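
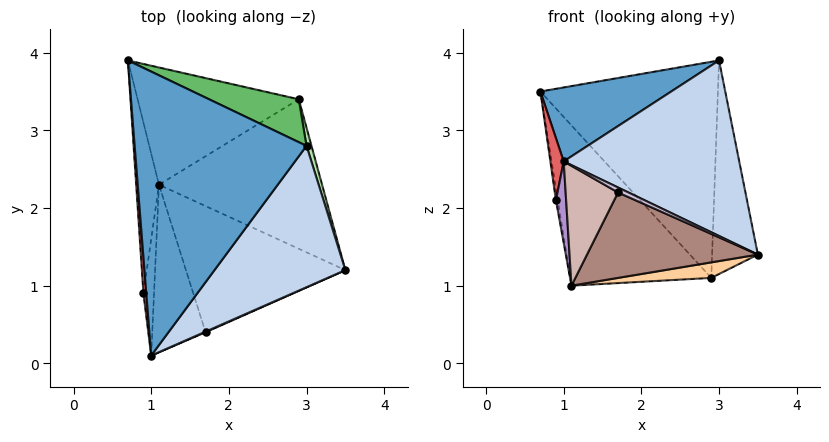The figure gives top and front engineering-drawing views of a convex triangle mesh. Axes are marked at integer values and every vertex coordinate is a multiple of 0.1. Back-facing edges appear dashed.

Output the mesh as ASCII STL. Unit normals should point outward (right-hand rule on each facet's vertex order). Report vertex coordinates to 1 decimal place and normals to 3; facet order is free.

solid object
 facet normal -0.277 -0.242 0.930
  outer loop
   vertex 3.0 2.8 3.9
   vertex 0.7 3.9 3.5
   vertex 1.0 0.1 2.6
  endloop
 endfacet
 facet normal 0.541 -0.655 0.527
  outer loop
   vertex 3.0 2.8 3.9
   vertex 1.0 0.1 2.6
   vertex 3.5 1.2 1.4
  endloop
 endfacet
 facet normal -0.418 0.733 -0.536
  outer loop
   vertex 2.9 3.4 1.1
   vertex 1.1 2.3 1.0
   vertex 0.7 3.9 3.5
  endloop
 endfacet
 facet normal 0.118 -0.103 -0.988
  outer loop
   vertex 2.9 3.4 1.1
   vertex 3.5 1.2 1.4
   vertex 1.1 2.3 1.0
  endloop
 endfacet
 facet normal 0.399 0.899 0.178
  outer loop
   vertex 2.9 3.4 1.1
   vertex 0.7 3.9 3.5
   vertex 3.0 2.8 3.9
  endloop
 endfacet
 facet normal 0.964 0.266 0.023
  outer loop
   vertex 2.9 3.4 1.1
   vertex 3.0 2.8 3.9
   vertex 3.5 1.2 1.4
  endloop
 endfacet
 facet normal -0.994 -0.091 0.053
  outer loop
   vertex 0.9 0.9 2.1
   vertex 1.0 0.1 2.6
   vertex 0.7 3.9 3.5
  endloop
 endfacet
 facet normal -0.986 0.011 -0.165
  outer loop
   vertex 0.9 0.9 2.1
   vertex 0.7 3.9 3.5
   vertex 1.1 2.3 1.0
  endloop
 endfacet
 facet normal -0.441 -0.515 -0.735
  outer loop
   vertex 0.9 0.9 2.1
   vertex 1.1 2.3 1.0
   vertex 1.0 0.1 2.6
  endloop
 endfacet
 facet normal 0.444 -0.889 0.111
  outer loop
   vertex 1.7 0.4 2.2
   vertex 3.5 1.2 1.4
   vertex 1.0 0.1 2.6
  endloop
 endfacet
 facet normal -0.118 -0.557 -0.822
  outer loop
   vertex 1.7 0.4 2.2
   vertex 1.1 2.3 1.0
   vertex 3.5 1.2 1.4
  endloop
 endfacet
 facet normal -0.211 -0.569 -0.795
  outer loop
   vertex 1.7 0.4 2.2
   vertex 1.0 0.1 2.6
   vertex 1.1 2.3 1.0
  endloop
 endfacet
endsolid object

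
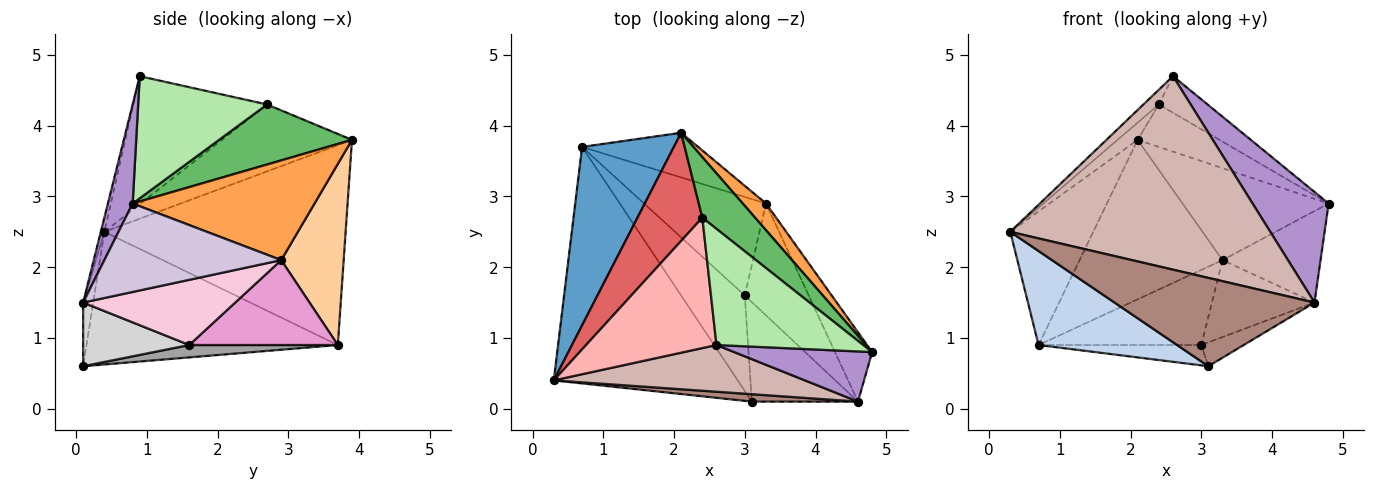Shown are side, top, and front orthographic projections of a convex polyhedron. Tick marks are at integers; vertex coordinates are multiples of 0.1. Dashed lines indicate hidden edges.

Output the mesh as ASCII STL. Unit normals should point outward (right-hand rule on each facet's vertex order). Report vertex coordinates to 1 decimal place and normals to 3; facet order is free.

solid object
 facet normal -0.867 0.298 0.398
  outer loop
   vertex 0.7 3.7 0.9
   vertex 0.3 0.4 2.5
   vertex 2.1 3.9 3.8
  endloop
 endfacet
 facet normal -0.557 -0.307 -0.772
  outer loop
   vertex 0.7 3.7 0.9
   vertex 3.1 0.1 0.6
   vertex 0.3 0.4 2.5
  endloop
 endfacet
 facet normal 0.767 0.616 0.179
  outer loop
   vertex 3.3 2.9 2.1
   vertex 2.1 3.9 3.8
   vertex 4.8 0.8 2.9
  endloop
 endfacet
 facet normal 0.388 0.888 -0.248
  outer loop
   vertex 3.3 2.9 2.1
   vertex 0.7 3.7 0.9
   vertex 2.1 3.9 3.8
  endloop
 endfacet
 facet normal 0.682 0.420 0.599
  outer loop
   vertex 2.4 2.7 4.3
   vertex 4.8 0.8 2.9
   vertex 2.1 3.9 3.8
  endloop
 endfacet
 facet normal 0.622 0.235 0.747
  outer loop
   vertex 2.4 2.7 4.3
   vertex 2.6 0.9 4.7
   vertex 4.8 0.8 2.9
  endloop
 endfacet
 facet normal -0.714 0.110 0.692
  outer loop
   vertex 2.4 2.7 4.3
   vertex 2.1 3.9 3.8
   vertex 0.3 0.4 2.5
  endloop
 endfacet
 facet normal -0.698 0.081 0.711
  outer loop
   vertex 2.4 2.7 4.3
   vertex 0.3 0.4 2.5
   vertex 2.6 0.9 4.7
  endloop
 endfacet
 facet normal 0.284 -0.873 0.396
  outer loop
   vertex 4.6 0.1 1.5
   vertex 4.8 0.8 2.9
   vertex 2.6 0.9 4.7
  endloop
 endfacet
 facet normal 0.821 0.455 -0.345
  outer loop
   vertex 4.6 0.1 1.5
   vertex 3.3 2.9 2.1
   vertex 4.8 0.8 2.9
  endloop
 endfacet
 facet normal -0.050 -0.995 0.083
  outer loop
   vertex 4.6 0.1 1.5
   vertex 0.3 0.4 2.5
   vertex 3.1 0.1 0.6
  endloop
 endfacet
 facet normal -0.013 -0.972 0.235
  outer loop
   vertex 4.6 0.1 1.5
   vertex 2.6 0.9 4.7
   vertex 0.3 0.4 2.5
  endloop
 endfacet
 facet normal 0.484 0.530 -0.696
  outer loop
   vertex 3.0 1.6 0.9
   vertex 0.7 3.7 0.9
   vertex 3.3 2.9 2.1
  endloop
 endfacet
 facet normal 0.643 0.434 -0.631
  outer loop
   vertex 3.0 1.6 0.9
   vertex 3.3 2.9 2.1
   vertex 4.6 0.1 1.5
  endloop
 endfacet
 facet normal 0.187 0.205 -0.961
  outer loop
   vertex 3.0 1.6 0.9
   vertex 3.1 0.1 0.6
   vertex 0.7 3.7 0.9
  endloop
 endfacet
 facet normal 0.504 0.202 -0.840
  outer loop
   vertex 3.0 1.6 0.9
   vertex 4.6 0.1 1.5
   vertex 3.1 0.1 0.6
  endloop
 endfacet
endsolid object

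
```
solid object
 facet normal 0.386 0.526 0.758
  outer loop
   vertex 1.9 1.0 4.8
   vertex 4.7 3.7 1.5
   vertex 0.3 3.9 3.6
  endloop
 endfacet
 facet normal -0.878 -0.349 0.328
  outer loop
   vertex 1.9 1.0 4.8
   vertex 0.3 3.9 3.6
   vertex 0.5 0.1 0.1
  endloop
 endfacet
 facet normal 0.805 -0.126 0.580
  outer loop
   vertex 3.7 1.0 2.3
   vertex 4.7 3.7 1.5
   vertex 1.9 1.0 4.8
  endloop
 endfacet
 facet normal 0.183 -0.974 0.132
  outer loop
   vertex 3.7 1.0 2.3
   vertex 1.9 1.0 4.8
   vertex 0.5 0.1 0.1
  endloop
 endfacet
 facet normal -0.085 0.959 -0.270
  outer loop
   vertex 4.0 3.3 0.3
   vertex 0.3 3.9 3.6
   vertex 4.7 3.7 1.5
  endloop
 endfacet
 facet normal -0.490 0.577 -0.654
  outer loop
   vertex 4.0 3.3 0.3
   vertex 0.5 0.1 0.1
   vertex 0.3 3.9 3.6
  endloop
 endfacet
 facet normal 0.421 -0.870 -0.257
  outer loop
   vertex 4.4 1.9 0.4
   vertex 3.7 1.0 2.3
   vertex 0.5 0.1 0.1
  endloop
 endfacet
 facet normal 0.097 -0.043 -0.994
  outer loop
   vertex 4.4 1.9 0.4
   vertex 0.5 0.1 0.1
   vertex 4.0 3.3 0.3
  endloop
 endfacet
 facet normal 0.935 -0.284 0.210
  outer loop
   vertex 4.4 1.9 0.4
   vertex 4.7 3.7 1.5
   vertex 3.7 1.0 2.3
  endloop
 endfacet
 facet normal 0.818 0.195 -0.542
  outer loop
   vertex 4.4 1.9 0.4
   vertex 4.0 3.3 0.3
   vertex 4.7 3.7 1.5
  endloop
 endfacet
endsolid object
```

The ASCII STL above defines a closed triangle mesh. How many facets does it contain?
10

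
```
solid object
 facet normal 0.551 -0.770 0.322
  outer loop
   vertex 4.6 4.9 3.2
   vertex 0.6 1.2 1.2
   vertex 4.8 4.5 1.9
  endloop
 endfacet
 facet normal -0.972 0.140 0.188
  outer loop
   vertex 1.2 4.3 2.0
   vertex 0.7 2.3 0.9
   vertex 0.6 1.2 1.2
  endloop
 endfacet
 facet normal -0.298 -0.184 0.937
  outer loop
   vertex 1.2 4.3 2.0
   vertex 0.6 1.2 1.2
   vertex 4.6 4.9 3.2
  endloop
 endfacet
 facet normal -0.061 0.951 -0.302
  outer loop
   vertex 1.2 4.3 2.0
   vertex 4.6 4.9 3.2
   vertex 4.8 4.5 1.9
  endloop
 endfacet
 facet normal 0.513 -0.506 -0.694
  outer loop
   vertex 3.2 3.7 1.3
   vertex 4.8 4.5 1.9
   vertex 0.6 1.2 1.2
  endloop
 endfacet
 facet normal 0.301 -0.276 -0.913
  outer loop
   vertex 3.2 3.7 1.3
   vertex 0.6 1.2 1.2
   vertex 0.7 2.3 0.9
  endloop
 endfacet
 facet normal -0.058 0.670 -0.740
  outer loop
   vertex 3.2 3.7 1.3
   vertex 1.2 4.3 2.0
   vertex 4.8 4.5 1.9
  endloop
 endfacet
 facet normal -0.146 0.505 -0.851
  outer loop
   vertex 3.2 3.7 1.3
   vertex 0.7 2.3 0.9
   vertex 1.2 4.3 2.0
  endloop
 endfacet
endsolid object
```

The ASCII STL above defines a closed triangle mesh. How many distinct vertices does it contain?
6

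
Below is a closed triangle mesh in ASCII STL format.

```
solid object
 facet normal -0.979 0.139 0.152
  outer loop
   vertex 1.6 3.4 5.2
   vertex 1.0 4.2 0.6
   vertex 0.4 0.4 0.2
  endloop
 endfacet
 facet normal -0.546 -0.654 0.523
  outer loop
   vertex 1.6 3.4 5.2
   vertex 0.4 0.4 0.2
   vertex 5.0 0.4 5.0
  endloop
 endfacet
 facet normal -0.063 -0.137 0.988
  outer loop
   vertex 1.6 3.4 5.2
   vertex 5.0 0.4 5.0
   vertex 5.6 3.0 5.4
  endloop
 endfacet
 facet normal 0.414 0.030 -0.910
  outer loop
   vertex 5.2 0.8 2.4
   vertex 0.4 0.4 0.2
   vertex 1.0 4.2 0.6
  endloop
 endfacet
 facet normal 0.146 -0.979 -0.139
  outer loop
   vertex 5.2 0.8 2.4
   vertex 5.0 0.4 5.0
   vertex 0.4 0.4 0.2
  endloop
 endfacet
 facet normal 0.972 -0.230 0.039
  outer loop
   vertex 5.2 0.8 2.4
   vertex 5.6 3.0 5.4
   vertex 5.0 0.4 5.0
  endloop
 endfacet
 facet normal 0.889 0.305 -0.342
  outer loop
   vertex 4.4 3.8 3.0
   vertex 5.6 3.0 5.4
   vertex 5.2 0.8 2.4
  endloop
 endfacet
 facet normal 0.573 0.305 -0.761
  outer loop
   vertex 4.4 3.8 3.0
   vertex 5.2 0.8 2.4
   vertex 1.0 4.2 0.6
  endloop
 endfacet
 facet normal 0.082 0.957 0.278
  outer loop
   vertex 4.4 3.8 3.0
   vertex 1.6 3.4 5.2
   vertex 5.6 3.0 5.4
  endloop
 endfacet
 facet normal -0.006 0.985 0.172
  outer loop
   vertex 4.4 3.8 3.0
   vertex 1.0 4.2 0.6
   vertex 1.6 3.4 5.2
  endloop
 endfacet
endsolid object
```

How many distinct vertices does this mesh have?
7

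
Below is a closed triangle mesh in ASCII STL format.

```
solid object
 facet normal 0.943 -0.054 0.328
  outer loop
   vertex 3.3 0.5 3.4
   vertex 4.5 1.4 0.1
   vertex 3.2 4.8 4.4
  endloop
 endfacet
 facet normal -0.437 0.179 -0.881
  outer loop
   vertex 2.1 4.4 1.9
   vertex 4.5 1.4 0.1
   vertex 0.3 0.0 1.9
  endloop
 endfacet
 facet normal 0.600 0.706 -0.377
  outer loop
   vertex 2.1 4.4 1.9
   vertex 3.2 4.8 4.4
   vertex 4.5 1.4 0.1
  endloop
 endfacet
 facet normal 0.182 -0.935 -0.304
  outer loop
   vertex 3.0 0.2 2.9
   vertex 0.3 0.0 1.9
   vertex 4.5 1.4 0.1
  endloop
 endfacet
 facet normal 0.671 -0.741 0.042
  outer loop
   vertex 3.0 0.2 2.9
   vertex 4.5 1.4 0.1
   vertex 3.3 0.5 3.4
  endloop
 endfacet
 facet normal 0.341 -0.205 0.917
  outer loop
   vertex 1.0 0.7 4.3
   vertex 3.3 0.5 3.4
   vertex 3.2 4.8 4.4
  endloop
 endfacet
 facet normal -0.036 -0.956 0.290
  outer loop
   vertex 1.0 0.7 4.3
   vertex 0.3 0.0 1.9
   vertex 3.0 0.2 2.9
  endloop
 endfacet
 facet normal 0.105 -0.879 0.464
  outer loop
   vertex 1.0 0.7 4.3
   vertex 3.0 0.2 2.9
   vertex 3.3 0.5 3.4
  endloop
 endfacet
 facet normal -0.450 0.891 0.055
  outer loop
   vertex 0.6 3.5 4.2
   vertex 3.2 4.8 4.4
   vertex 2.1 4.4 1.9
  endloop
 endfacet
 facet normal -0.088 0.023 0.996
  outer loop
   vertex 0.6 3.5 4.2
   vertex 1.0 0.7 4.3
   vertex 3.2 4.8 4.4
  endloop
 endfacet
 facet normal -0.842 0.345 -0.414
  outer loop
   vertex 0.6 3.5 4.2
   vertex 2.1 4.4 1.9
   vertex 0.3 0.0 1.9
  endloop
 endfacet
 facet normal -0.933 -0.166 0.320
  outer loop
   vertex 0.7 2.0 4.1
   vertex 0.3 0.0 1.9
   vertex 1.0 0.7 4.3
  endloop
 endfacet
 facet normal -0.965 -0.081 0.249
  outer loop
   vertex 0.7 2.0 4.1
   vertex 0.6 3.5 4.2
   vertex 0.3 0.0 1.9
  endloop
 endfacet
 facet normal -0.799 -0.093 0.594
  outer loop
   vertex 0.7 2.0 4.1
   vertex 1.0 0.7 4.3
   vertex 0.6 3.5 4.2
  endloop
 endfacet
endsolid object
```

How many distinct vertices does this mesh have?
9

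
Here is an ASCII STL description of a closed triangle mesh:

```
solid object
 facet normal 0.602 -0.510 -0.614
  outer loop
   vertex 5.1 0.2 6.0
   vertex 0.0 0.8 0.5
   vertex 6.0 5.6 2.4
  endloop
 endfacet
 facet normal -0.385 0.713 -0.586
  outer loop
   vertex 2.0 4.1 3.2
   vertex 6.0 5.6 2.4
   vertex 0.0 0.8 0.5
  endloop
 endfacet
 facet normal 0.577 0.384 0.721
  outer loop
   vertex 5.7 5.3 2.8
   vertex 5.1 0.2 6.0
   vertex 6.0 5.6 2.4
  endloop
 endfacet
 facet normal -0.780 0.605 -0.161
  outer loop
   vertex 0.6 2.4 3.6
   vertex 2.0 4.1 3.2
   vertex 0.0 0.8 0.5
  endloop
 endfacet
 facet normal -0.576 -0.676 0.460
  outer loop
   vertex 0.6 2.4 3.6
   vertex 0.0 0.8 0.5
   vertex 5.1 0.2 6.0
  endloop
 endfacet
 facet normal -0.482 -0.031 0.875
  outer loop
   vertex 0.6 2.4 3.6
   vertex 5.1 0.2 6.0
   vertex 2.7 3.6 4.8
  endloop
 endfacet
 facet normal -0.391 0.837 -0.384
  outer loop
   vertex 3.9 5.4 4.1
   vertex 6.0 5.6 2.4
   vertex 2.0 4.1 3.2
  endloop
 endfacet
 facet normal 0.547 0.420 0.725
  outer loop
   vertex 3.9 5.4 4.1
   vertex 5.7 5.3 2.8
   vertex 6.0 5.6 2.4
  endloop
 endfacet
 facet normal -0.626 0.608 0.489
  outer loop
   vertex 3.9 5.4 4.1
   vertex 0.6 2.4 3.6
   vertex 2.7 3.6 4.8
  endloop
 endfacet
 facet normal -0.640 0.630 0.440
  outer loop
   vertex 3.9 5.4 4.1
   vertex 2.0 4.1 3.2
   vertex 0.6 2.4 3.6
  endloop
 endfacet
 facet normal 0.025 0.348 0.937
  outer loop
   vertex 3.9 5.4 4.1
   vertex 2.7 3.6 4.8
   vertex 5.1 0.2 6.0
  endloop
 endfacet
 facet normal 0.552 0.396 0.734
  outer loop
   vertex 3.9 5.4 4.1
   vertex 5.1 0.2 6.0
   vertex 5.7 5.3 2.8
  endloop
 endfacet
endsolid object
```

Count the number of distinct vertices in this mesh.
8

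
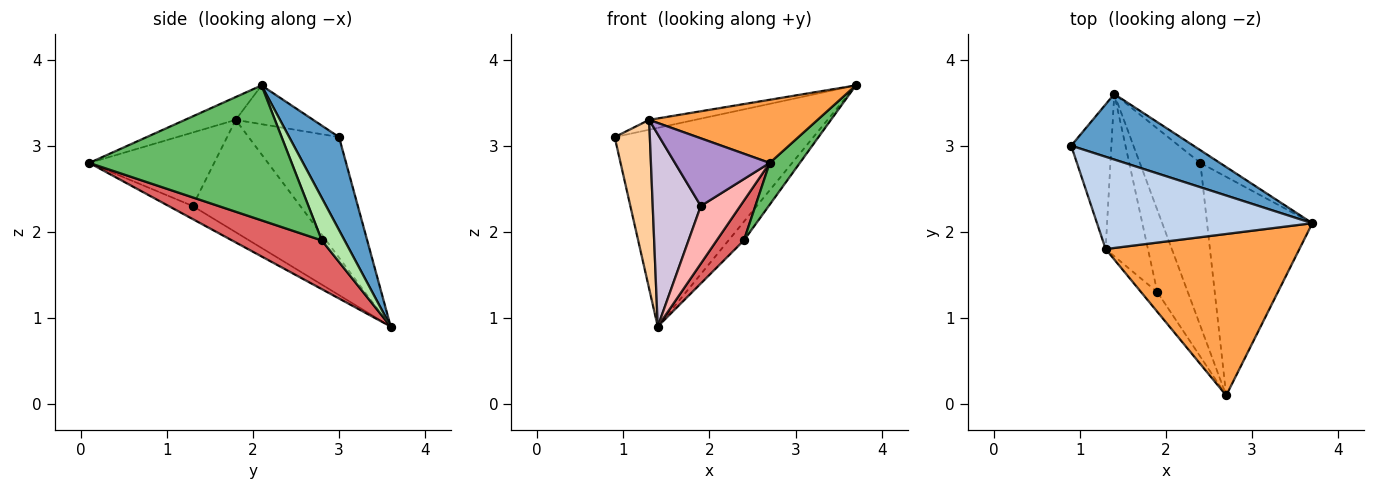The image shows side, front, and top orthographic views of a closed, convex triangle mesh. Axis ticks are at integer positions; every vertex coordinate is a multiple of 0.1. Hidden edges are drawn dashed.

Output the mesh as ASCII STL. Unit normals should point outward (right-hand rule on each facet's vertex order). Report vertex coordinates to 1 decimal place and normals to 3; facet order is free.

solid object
 facet normal 0.232 0.924 0.305
  outer loop
   vertex 1.4 3.6 0.9
   vertex 0.9 3.0 3.1
   vertex 3.7 2.1 3.7
  endloop
 endfacet
 facet normal -0.176 0.104 0.979
  outer loop
   vertex 1.3 1.8 3.3
   vertex 3.7 2.1 3.7
   vertex 0.9 3.0 3.1
  endloop
 endfacet
 facet normal -0.109 -0.362 0.926
  outer loop
   vertex 1.3 1.8 3.3
   vertex 2.7 0.1 2.8
   vertex 3.7 2.1 3.7
  endloop
 endfacet
 facet normal -0.890 -0.346 -0.297
  outer loop
   vertex 1.3 1.8 3.3
   vertex 0.9 3.0 3.1
   vertex 1.4 3.6 0.9
  endloop
 endfacet
 facet normal 0.783 -0.117 -0.611
  outer loop
   vertex 2.4 2.8 1.9
   vertex 3.7 2.1 3.7
   vertex 2.7 0.1 2.8
  endloop
 endfacet
 facet normal 0.774 0.523 -0.356
  outer loop
   vertex 2.4 2.8 1.9
   vertex 1.4 3.6 0.9
   vertex 3.7 2.1 3.7
  endloop
 endfacet
 facet normal 0.616 -0.187 -0.765
  outer loop
   vertex 2.4 2.8 1.9
   vertex 2.7 0.1 2.8
   vertex 1.4 3.6 0.9
  endloop
 endfacet
 facet normal -0.330 -0.542 -0.773
  outer loop
   vertex 1.9 1.3 2.3
   vertex 1.4 3.6 0.9
   vertex 2.7 0.1 2.8
  endloop
 endfacet
 facet normal -0.785 -0.595 -0.173
  outer loop
   vertex 1.9 1.3 2.3
   vertex 2.7 0.1 2.8
   vertex 1.3 1.8 3.3
  endloop
 endfacet
 facet normal -0.863 -0.386 -0.325
  outer loop
   vertex 1.9 1.3 2.3
   vertex 1.3 1.8 3.3
   vertex 1.4 3.6 0.9
  endloop
 endfacet
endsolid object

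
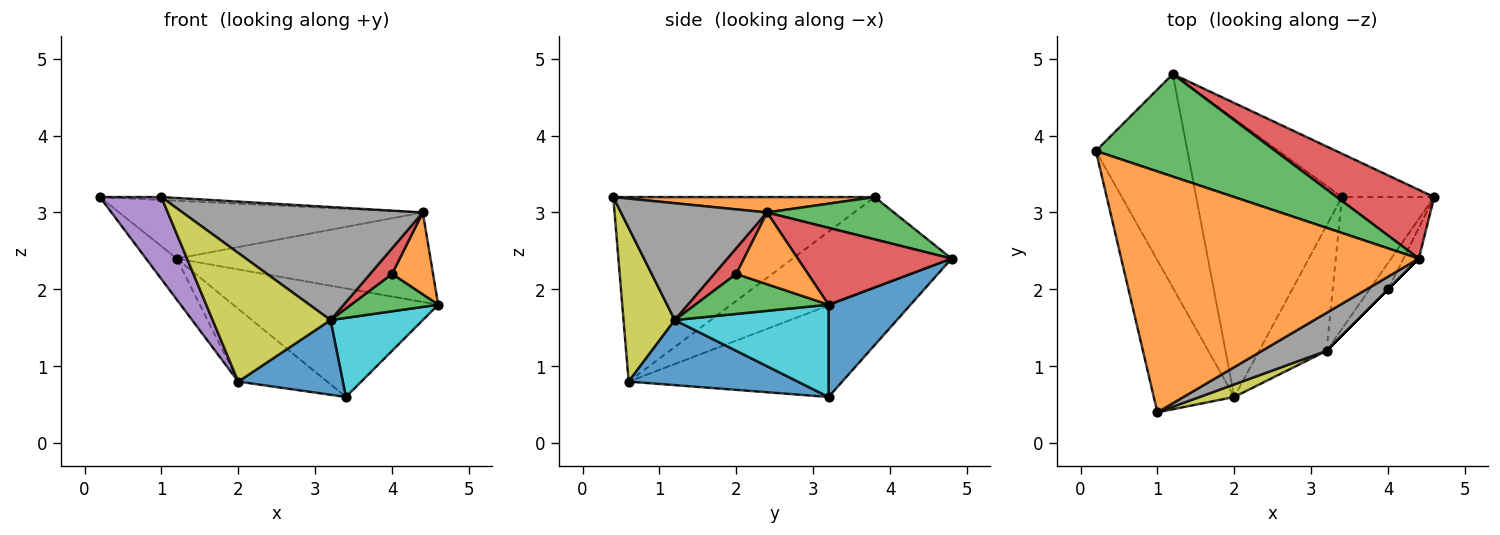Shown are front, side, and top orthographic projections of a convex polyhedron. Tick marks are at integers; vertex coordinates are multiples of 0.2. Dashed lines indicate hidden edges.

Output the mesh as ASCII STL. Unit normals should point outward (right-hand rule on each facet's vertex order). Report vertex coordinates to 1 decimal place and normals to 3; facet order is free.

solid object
 facet normal 0.348 0.870 -0.348
  outer loop
   vertex 1.2 4.8 2.4
   vertex 4.6 3.2 1.8
   vertex 3.4 3.2 0.6
  endloop
 endfacet
 facet normal 0.052 0.012 0.999
  outer loop
   vertex 4.4 2.4 3.0
   vertex 0.2 3.8 3.2
   vertex 1.0 0.4 3.2
  endloop
 endfacet
 facet normal 0.201 0.481 0.853
  outer loop
   vertex 4.4 2.4 3.0
   vertex 1.2 4.8 2.4
   vertex 0.2 3.8 3.2
  endloop
 endfacet
 facet normal 0.433 0.715 0.549
  outer loop
   vertex 4.4 2.4 3.0
   vertex 4.6 3.2 1.8
   vertex 1.2 4.8 2.4
  endloop
 endfacet
 facet normal -0.896 -0.211 -0.391
  outer loop
   vertex 2.0 0.6 0.8
   vertex 1.0 0.4 3.2
   vertex 0.2 3.8 3.2
  endloop
 endfacet
 facet normal -0.698 0.135 -0.703
  outer loop
   vertex 2.0 0.6 0.8
   vertex 0.2 3.8 3.2
   vertex 1.2 4.8 2.4
  endloop
 endfacet
 facet normal -0.519 0.216 -0.827
  outer loop
   vertex 2.0 0.6 0.8
   vertex 1.2 4.8 2.4
   vertex 3.4 3.2 0.6
  endloop
 endfacet
 facet normal 0.499 -0.821 0.276
  outer loop
   vertex 3.2 1.2 1.6
   vertex 4.4 2.4 3.0
   vertex 1.0 0.4 3.2
  endloop
 endfacet
 facet normal 0.397 -0.913 0.089
  outer loop
   vertex 3.2 1.2 1.6
   vertex 1.0 0.4 3.2
   vertex 2.0 0.6 0.8
  endloop
 endfacet
 facet normal 0.651 -0.391 -0.651
  outer loop
   vertex 3.2 1.2 1.6
   vertex 3.4 3.2 0.6
   vertex 4.6 3.2 1.8
  endloop
 endfacet
 facet normal 0.638 -0.394 -0.661
  outer loop
   vertex 3.2 1.2 1.6
   vertex 2.0 0.6 0.8
   vertex 3.4 3.2 0.6
  endloop
 endfacet
 facet normal 0.854 -0.488 -0.183
  outer loop
   vertex 4.0 2.0 2.2
   vertex 4.6 3.2 1.8
   vertex 4.4 2.4 3.0
  endloop
 endfacet
 facet normal 0.781 -0.510 -0.360
  outer loop
   vertex 4.0 2.0 2.2
   vertex 3.2 1.2 1.6
   vertex 4.6 3.2 1.8
  endloop
 endfacet
 facet normal 0.707 -0.707 0.000
  outer loop
   vertex 4.0 2.0 2.2
   vertex 4.4 2.4 3.0
   vertex 3.2 1.2 1.6
  endloop
 endfacet
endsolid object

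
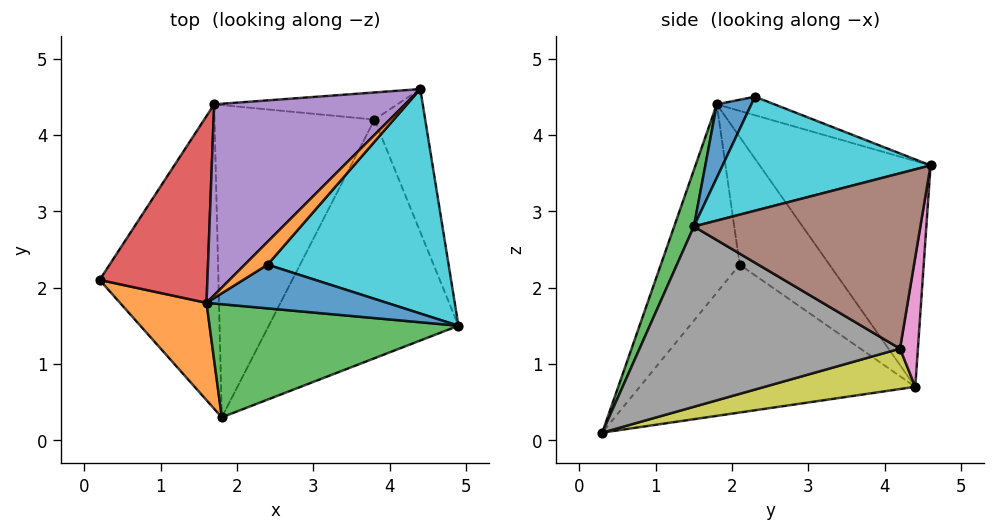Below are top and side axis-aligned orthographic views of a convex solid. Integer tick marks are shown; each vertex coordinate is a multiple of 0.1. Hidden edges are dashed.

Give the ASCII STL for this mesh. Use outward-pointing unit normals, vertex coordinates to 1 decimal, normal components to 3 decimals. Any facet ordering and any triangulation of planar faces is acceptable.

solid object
 facet normal -0.777 0.072 -0.625
  outer loop
   vertex 1.7 4.4 0.7
   vertex 1.8 0.3 0.1
   vertex 0.2 2.1 2.3
  endloop
 endfacet
 facet normal -0.549 -0.797 0.252
  outer loop
   vertex 1.6 1.8 4.4
   vertex 0.2 2.1 2.3
   vertex 1.8 0.3 0.1
  endloop
 endfacet
 facet normal 0.075 -0.940 0.332
  outer loop
   vertex 1.6 1.8 4.4
   vertex 1.8 0.3 0.1
   vertex 4.9 1.5 2.8
  endloop
 endfacet
 facet normal -0.555 0.688 0.468
  outer loop
   vertex 1.6 1.8 4.4
   vertex 1.7 4.4 0.7
   vertex 0.2 2.1 2.3
  endloop
 endfacet
 facet normal -0.554 0.688 0.469
  outer loop
   vertex 1.6 1.8 4.4
   vertex 4.4 4.6 3.6
   vertex 1.7 4.4 0.7
  endloop
 endfacet
 facet normal 0.937 0.221 -0.271
  outer loop
   vertex 3.8 4.2 1.2
   vertex 4.4 4.6 3.6
   vertex 4.9 1.5 2.8
  endloop
 endfacet
 facet normal 0.139 0.971 -0.197
  outer loop
   vertex 3.8 4.2 1.2
   vertex 1.7 4.4 0.7
   vertex 4.4 4.6 3.6
  endloop
 endfacet
 facet normal 0.681 -0.147 -0.717
  outer loop
   vertex 3.8 4.2 1.2
   vertex 4.9 1.5 2.8
   vertex 1.8 0.3 0.1
  endloop
 endfacet
 facet normal 0.242 0.146 -0.959
  outer loop
   vertex 3.8 4.2 1.2
   vertex 1.8 0.3 0.1
   vertex 1.7 4.4 0.7
  endloop
 endfacet
 facet normal 0.528 -0.131 0.839
  outer loop
   vertex 2.4 2.3 4.5
   vertex 4.9 1.5 2.8
   vertex 4.4 4.6 3.6
  endloop
 endfacet
 facet normal 0.296 -0.619 0.727
  outer loop
   vertex 2.4 2.3 4.5
   vertex 1.6 1.8 4.4
   vertex 4.9 1.5 2.8
  endloop
 endfacet
 facet normal -0.479 0.648 0.592
  outer loop
   vertex 2.4 2.3 4.5
   vertex 4.4 4.6 3.6
   vertex 1.6 1.8 4.4
  endloop
 endfacet
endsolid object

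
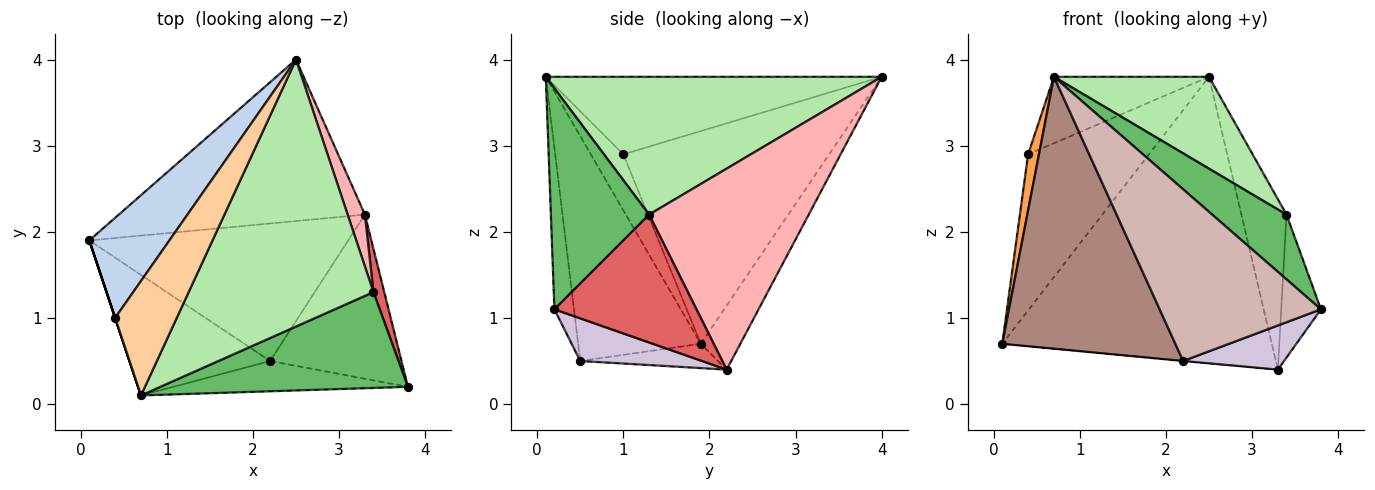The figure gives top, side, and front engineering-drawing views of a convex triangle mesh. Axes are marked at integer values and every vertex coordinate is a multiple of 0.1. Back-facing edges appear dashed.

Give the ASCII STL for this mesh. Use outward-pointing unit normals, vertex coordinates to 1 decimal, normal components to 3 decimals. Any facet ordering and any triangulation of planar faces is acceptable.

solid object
 facet normal -0.127 0.864 -0.487
  outer loop
   vertex 3.3 2.2 0.4
   vertex 0.1 1.9 0.7
   vertex 2.5 4.0 3.8
  endloop
 endfacet
 facet normal -0.820 0.482 0.309
  outer loop
   vertex 0.4 1.0 2.9
   vertex 2.5 4.0 3.8
   vertex 0.1 1.9 0.7
  endloop
 endfacet
 facet normal -0.949 -0.316 0.000
  outer loop
   vertex 0.4 1.0 2.9
   vertex 0.1 1.9 0.7
   vertex 0.7 0.1 3.8
  endloop
 endfacet
 facet normal -0.736 0.340 0.585
  outer loop
   vertex 0.4 1.0 2.9
   vertex 0.7 0.1 3.8
   vertex 2.5 4.0 3.8
  endloop
 endfacet
 facet normal 0.595 -0.450 0.666
  outer loop
   vertex 3.4 1.3 2.2
   vertex 0.7 0.1 3.8
   vertex 3.8 0.2 1.1
  endloop
 endfacet
 facet normal 0.576 -0.266 0.773
  outer loop
   vertex 3.4 1.3 2.2
   vertex 2.5 4.0 3.8
   vertex 0.7 0.1 3.8
  endloop
 endfacet
 facet normal 0.960 0.268 0.081
  outer loop
   vertex 3.4 1.3 2.2
   vertex 3.8 0.2 1.1
   vertex 3.3 2.2 0.4
  endloop
 endfacet
 facet normal 0.959 0.271 0.082
  outer loop
   vertex 3.4 1.3 2.2
   vertex 3.3 2.2 0.4
   vertex 2.5 4.0 3.8
  endloop
 endfacet
 facet normal -0.094 0.002 -0.996
  outer loop
   vertex 2.2 0.5 0.5
   vertex 0.1 1.9 0.7
   vertex 3.3 2.2 0.4
  endloop
 endfacet
 facet normal 0.299 -0.248 -0.921
  outer loop
   vertex 2.2 0.5 0.5
   vertex 3.3 2.2 0.4
   vertex 3.8 0.2 1.1
  endloop
 endfacet
 facet normal -0.544 -0.767 -0.340
  outer loop
   vertex 2.2 0.5 0.5
   vertex 0.7 0.1 3.8
   vertex 0.1 1.9 0.7
  endloop
 endfacet
 facet normal -0.119 -0.978 -0.172
  outer loop
   vertex 2.2 0.5 0.5
   vertex 3.8 0.2 1.1
   vertex 0.7 0.1 3.8
  endloop
 endfacet
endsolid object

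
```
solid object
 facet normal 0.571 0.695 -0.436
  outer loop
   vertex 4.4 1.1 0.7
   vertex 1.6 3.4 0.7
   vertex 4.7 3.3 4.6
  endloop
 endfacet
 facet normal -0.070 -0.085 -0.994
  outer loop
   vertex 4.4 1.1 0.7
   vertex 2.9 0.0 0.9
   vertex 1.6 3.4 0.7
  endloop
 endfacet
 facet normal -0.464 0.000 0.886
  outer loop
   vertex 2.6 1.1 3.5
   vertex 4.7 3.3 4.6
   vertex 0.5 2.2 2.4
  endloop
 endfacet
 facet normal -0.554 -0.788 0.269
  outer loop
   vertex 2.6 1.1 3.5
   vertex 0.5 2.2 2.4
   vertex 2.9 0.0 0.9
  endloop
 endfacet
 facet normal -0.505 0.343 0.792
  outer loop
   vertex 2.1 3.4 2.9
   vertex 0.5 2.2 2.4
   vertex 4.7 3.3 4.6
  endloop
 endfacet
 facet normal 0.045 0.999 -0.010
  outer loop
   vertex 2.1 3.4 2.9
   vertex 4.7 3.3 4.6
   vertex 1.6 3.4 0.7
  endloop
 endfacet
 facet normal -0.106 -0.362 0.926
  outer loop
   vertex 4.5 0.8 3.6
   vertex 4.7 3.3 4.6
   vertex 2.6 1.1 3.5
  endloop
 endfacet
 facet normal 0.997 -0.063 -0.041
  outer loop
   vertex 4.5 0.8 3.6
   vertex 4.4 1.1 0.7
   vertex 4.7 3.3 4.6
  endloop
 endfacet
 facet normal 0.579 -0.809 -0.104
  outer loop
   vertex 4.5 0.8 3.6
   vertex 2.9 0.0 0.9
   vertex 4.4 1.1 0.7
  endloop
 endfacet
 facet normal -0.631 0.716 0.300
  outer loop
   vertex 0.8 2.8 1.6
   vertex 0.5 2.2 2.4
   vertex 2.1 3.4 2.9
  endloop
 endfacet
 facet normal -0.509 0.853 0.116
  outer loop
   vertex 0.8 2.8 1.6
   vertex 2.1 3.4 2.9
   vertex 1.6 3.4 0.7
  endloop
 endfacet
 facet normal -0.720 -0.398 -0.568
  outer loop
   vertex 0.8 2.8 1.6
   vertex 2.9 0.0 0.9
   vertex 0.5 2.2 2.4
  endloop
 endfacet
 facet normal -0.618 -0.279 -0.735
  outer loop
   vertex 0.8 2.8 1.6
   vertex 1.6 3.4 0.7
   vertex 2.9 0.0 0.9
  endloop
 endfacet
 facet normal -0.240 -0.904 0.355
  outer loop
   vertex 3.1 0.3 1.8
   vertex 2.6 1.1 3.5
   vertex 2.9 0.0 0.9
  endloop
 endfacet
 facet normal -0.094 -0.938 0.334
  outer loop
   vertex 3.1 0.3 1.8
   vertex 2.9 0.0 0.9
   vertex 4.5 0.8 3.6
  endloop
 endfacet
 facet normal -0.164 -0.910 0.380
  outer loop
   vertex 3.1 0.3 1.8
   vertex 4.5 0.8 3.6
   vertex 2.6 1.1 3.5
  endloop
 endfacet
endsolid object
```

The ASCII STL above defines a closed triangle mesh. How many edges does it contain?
24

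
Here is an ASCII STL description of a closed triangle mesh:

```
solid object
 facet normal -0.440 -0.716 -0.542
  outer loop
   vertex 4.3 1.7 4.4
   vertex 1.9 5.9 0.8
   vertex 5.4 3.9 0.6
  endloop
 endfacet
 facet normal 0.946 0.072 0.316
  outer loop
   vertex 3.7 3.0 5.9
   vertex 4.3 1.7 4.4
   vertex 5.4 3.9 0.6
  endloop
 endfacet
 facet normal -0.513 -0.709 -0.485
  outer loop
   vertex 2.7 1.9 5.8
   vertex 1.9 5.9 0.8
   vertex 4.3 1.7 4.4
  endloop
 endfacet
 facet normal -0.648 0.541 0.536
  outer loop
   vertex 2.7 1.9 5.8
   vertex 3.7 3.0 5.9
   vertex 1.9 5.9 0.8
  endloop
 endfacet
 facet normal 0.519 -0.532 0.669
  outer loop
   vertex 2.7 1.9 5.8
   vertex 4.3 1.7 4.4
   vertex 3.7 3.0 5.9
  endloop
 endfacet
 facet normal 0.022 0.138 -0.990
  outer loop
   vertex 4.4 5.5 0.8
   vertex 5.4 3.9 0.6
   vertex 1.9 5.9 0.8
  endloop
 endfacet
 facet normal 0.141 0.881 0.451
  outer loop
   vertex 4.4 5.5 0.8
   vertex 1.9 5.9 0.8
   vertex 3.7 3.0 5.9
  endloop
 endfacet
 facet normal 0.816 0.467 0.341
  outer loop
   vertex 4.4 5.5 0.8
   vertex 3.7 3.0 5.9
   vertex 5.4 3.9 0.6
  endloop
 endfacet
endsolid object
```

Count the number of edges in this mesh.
12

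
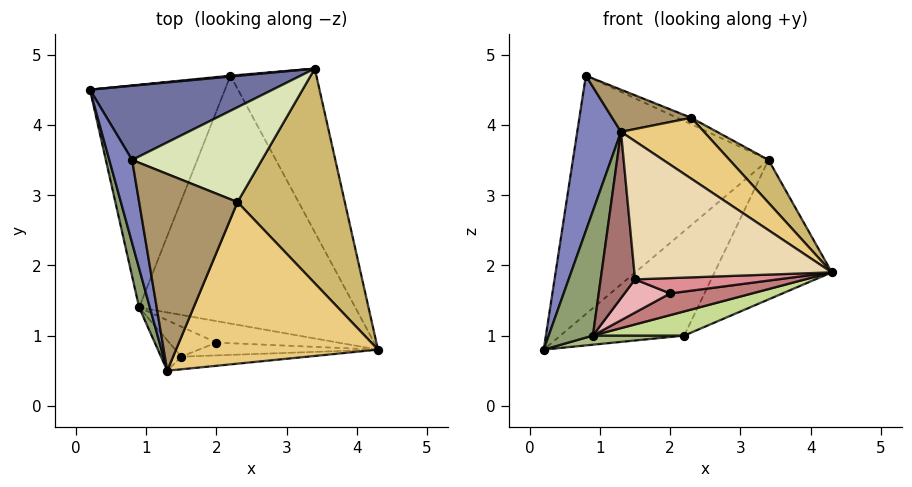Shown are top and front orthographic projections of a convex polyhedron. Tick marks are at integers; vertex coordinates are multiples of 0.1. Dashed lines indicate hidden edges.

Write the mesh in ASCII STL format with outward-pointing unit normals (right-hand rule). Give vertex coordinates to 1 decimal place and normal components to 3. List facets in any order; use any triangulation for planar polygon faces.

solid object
 facet normal -0.322 0.904 0.281
  outer loop
   vertex 0.8 3.5 4.7
   vertex 3.4 4.8 3.5
   vertex 0.2 4.5 0.8
  endloop
 endfacet
 facet normal -0.977 -0.190 0.102
  outer loop
   vertex 0.8 3.5 4.7
   vertex 0.2 4.5 0.8
   vertex 1.3 0.5 3.9
  endloop
 endfacet
 facet normal -0.100 0.995 0.008
  outer loop
   vertex 2.2 4.7 1.0
   vertex 0.2 4.5 0.8
   vertex 3.4 4.8 3.5
  endloop
 endfacet
 facet normal 0.837 0.355 -0.416
  outer loop
   vertex 2.2 4.7 1.0
   vertex 3.4 4.8 3.5
   vertex 4.3 0.8 1.9
  endloop
 endfacet
 facet normal -0.974 -0.216 0.067
  outer loop
   vertex 0.9 1.4 1.0
   vertex 1.3 0.5 3.9
   vertex 0.2 4.5 0.8
  endloop
 endfacet
 facet normal 0.103 -0.041 -0.994
  outer loop
   vertex 0.9 1.4 1.0
   vertex 0.2 4.5 0.8
   vertex 2.2 4.7 1.0
  endloop
 endfacet
 facet normal 0.239 -0.094 -0.966
  outer loop
   vertex 0.9 1.4 1.0
   vertex 2.2 4.7 1.0
   vertex 4.3 0.8 1.9
  endloop
 endfacet
 facet normal 0.392 0.063 0.918
  outer loop
   vertex 2.3 2.9 4.1
   vertex 3.4 4.8 3.5
   vertex 0.8 3.5 4.7
  endloop
 endfacet
 facet normal 0.294 -0.200 0.935
  outer loop
   vertex 2.3 2.9 4.1
   vertex 0.8 3.5 4.7
   vertex 1.3 0.5 3.9
  endloop
 endfacet
 facet normal 0.658 -0.147 0.739
  outer loop
   vertex 2.3 2.9 4.1
   vertex 4.3 0.8 1.9
   vertex 3.4 4.8 3.5
  endloop
 endfacet
 facet normal 0.550 -0.294 0.781
  outer loop
   vertex 2.3 2.9 4.1
   vertex 1.3 0.5 3.9
   vertex 4.3 0.8 1.9
  endloop
 endfacet
 facet normal 0.039 -0.995 -0.091
  outer loop
   vertex 1.5 0.7 1.8
   vertex 4.3 0.8 1.9
   vertex 1.3 0.5 3.9
  endloop
 endfacet
 facet normal -0.672 -0.728 -0.133
  outer loop
   vertex 1.5 0.7 1.8
   vertex 1.3 0.5 3.9
   vertex 0.9 1.4 1.0
  endloop
 endfacet
 facet normal 0.061 -0.709 -0.702
  outer loop
   vertex 2.0 0.9 1.6
   vertex 0.9 1.4 1.0
   vertex 4.3 0.8 1.9
  endloop
 endfacet
 facet normal 0.050 -0.766 -0.641
  outer loop
   vertex 2.0 0.9 1.6
   vertex 4.3 0.8 1.9
   vertex 1.5 0.7 1.8
  endloop
 endfacet
 facet normal 0.029 -0.742 -0.670
  outer loop
   vertex 2.0 0.9 1.6
   vertex 1.5 0.7 1.8
   vertex 0.9 1.4 1.0
  endloop
 endfacet
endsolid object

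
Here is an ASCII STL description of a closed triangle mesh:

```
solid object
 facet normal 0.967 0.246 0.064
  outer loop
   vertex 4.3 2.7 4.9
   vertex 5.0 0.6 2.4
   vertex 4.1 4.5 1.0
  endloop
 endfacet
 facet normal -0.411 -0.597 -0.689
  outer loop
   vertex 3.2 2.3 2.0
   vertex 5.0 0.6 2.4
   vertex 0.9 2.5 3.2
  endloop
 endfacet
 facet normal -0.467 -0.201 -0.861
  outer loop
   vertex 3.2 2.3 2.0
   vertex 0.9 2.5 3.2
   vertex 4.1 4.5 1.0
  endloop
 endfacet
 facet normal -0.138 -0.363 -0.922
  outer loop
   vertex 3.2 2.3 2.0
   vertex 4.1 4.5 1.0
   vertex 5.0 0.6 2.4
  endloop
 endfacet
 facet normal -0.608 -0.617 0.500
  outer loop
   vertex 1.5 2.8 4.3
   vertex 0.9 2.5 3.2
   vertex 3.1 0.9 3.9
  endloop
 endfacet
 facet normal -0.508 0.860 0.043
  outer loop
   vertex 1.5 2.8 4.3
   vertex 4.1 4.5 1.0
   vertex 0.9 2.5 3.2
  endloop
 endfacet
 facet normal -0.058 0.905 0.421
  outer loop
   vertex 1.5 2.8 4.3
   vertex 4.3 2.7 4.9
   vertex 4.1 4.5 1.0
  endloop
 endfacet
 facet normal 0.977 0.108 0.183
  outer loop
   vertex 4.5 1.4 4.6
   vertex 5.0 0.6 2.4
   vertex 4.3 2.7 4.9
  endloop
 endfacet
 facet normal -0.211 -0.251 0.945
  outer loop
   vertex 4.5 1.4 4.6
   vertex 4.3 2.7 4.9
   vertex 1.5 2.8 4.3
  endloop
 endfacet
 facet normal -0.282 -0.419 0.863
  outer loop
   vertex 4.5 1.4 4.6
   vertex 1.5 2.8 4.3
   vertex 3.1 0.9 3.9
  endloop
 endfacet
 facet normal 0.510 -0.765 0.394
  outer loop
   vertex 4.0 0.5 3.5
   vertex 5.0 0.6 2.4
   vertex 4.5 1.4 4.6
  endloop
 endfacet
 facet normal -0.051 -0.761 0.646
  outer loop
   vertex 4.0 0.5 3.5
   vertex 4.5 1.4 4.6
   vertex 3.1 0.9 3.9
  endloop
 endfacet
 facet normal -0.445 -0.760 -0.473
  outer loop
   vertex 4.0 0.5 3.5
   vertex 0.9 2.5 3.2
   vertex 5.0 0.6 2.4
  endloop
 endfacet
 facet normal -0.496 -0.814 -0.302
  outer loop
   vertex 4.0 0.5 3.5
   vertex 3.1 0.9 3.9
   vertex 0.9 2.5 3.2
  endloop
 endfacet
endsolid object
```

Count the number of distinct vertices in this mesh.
9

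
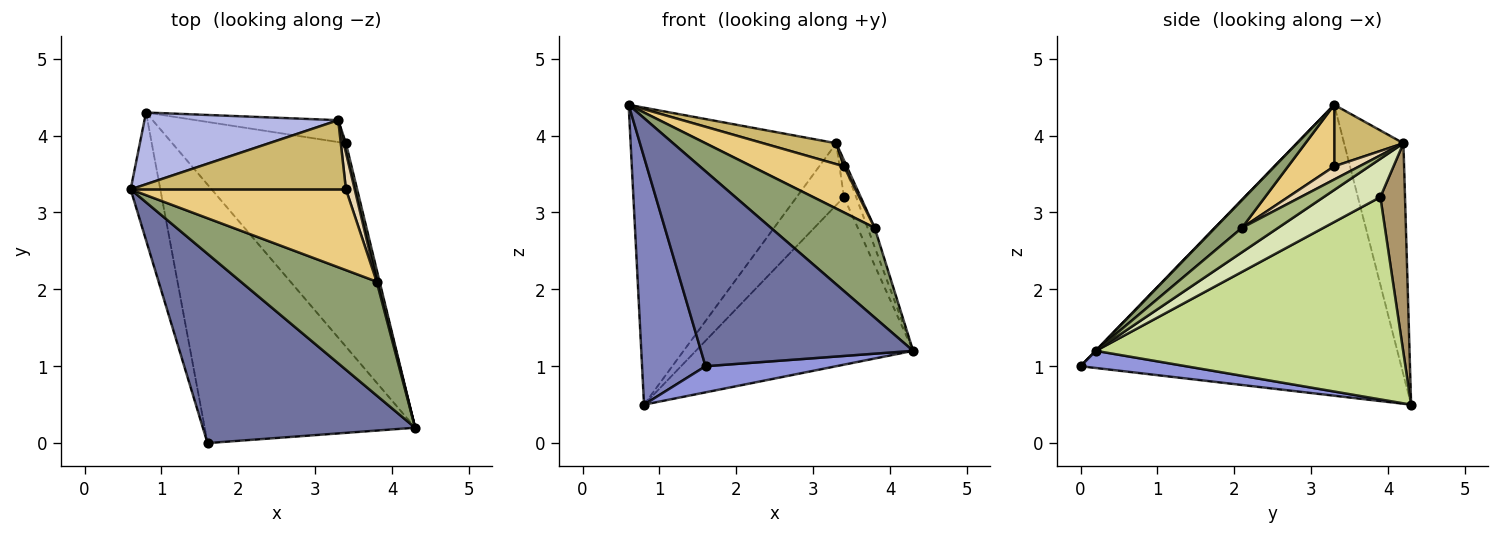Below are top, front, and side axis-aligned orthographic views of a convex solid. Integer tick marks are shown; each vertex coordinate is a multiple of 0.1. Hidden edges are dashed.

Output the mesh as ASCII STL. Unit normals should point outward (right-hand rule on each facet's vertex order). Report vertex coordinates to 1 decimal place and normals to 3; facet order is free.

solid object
 facet normal 0.002 -0.717 0.697
  outer loop
   vertex 1.6 0.0 1.0
   vertex 4.3 0.2 1.2
   vertex 0.6 3.3 4.4
  endloop
 endfacet
 facet normal -0.976 -0.193 -0.100
  outer loop
   vertex 0.8 4.3 0.5
   vertex 1.6 0.0 1.0
   vertex 0.6 3.3 4.4
  endloop
 endfacet
 facet normal 0.081 -0.100 -0.992
  outer loop
   vertex 0.8 4.3 0.5
   vertex 4.3 0.2 1.2
   vertex 1.6 0.0 1.0
  endloop
 endfacet
 facet normal -0.270 0.936 0.226
  outer loop
   vertex 3.3 4.2 3.9
   vertex 0.8 4.3 0.5
   vertex 0.6 3.3 4.4
  endloop
 endfacet
 facet normal 0.158 -0.611 0.775
  outer loop
   vertex 3.8 2.1 2.8
   vertex 0.6 3.3 4.4
   vertex 4.3 0.2 1.2
  endloop
 endfacet
 facet normal 0.978 0.193 0.077
  outer loop
   vertex 3.8 2.1 2.8
   vertex 4.3 0.2 1.2
   vertex 3.3 4.2 3.9
  endloop
 endfacet
 facet normal 0.669 0.473 -0.574
  outer loop
   vertex 3.4 3.9 3.2
   vertex 4.3 0.2 1.2
   vertex 0.8 4.3 0.5
  endloop
 endfacet
 facet normal 0.976 0.211 0.049
  outer loop
   vertex 3.4 3.9 3.2
   vertex 3.3 4.2 3.9
   vertex 4.3 0.2 1.2
  endloop
 endfacet
 facet normal 0.441 0.846 -0.300
  outer loop
   vertex 3.4 3.9 3.2
   vertex 0.8 4.3 0.5
   vertex 3.3 4.2 3.9
  endloop
 endfacet
 facet normal 0.264 -0.279 0.923
  outer loop
   vertex 3.4 3.3 3.6
   vertex 3.3 4.2 3.9
   vertex 0.6 3.3 4.4
  endloop
 endfacet
 facet normal 0.241 -0.482 0.843
  outer loop
   vertex 3.4 3.3 3.6
   vertex 0.6 3.3 4.4
   vertex 3.8 2.1 2.8
  endloop
 endfacet
 facet normal 0.829 -0.092 0.552
  outer loop
   vertex 3.4 3.3 3.6
   vertex 3.8 2.1 2.8
   vertex 3.3 4.2 3.9
  endloop
 endfacet
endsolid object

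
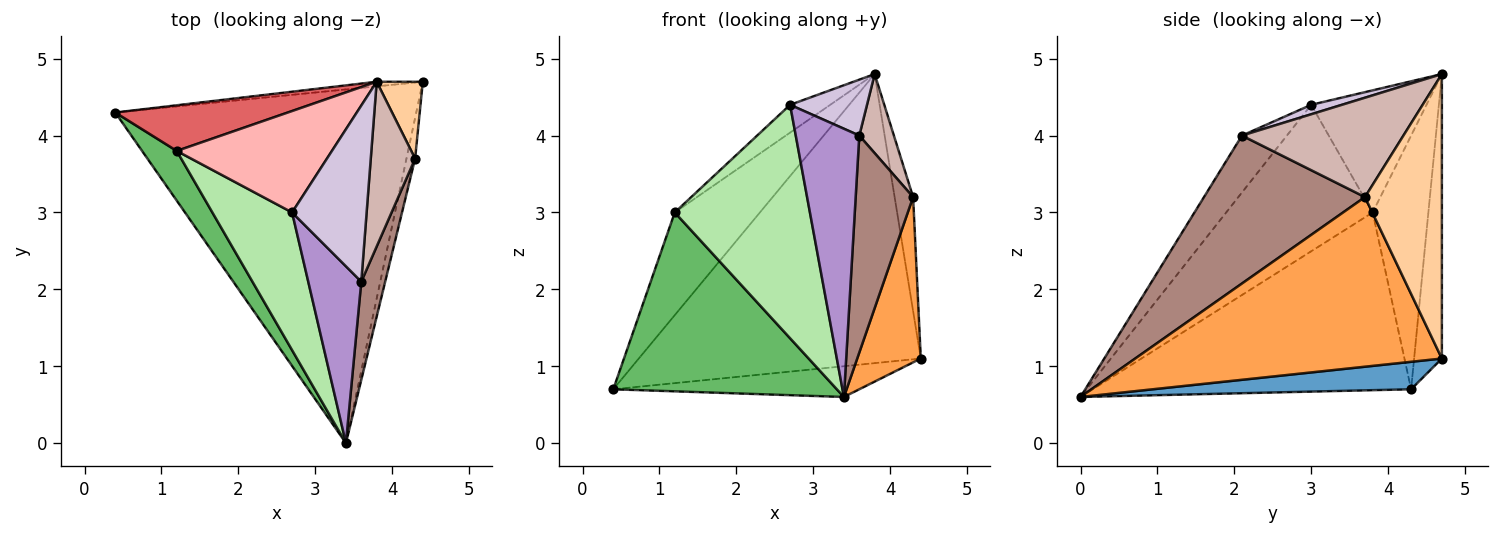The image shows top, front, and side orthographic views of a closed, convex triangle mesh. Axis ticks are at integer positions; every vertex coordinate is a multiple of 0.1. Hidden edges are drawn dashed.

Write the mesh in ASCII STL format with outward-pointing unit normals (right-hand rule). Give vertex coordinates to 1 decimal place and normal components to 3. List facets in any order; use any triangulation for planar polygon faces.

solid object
 facet normal 0.091 0.086 -0.992
  outer loop
   vertex 3.4 0.0 0.6
   vertex 0.4 4.3 0.7
   vertex 4.4 4.7 1.1
  endloop
 endfacet
 facet normal -0.098 0.995 -0.016
  outer loop
   vertex 3.8 4.7 4.8
   vertex 4.4 4.7 1.1
   vertex 0.4 4.3 0.7
  endloop
 endfacet
 facet normal 0.978 -0.203 -0.050
  outer loop
   vertex 4.3 3.7 3.2
   vertex 3.4 0.0 0.6
   vertex 4.4 4.7 1.1
  endloop
 endfacet
 facet normal 0.960 0.231 0.156
  outer loop
   vertex 4.3 3.7 3.2
   vertex 4.4 4.7 1.1
   vertex 3.8 4.7 4.8
  endloop
 endfacet
 facet normal -0.808 -0.567 0.158
  outer loop
   vertex 1.2 3.8 3.0
   vertex 0.4 4.3 0.7
   vertex 3.4 0.0 0.6
  endloop
 endfacet
 facet normal -0.682 -0.630 0.371
  outer loop
   vertex 1.2 3.8 3.0
   vertex 3.4 0.0 0.6
   vertex 2.7 3.0 4.4
  endloop
 endfacet
 facet normal -0.513 0.784 0.349
  outer loop
   vertex 1.2 3.8 3.0
   vertex 3.8 4.7 4.8
   vertex 0.4 4.3 0.7
  endloop
 endfacet
 facet normal -0.605 0.211 0.768
  outer loop
   vertex 1.2 3.8 3.0
   vertex 2.7 3.0 4.4
   vertex 3.8 4.7 4.8
  endloop
 endfacet
 facet normal -0.508 -0.719 0.474
  outer loop
   vertex 3.6 2.1 4.0
   vertex 2.7 3.0 4.4
   vertex 3.4 0.0 0.6
  endloop
 endfacet
 facet normal 0.120 -0.300 0.946
  outer loop
   vertex 3.6 2.1 4.0
   vertex 3.8 4.7 4.8
   vertex 2.7 3.0 4.4
  endloop
 endfacet
 facet normal 0.931 -0.332 0.150
  outer loop
   vertex 3.6 2.1 4.0
   vertex 3.4 0.0 0.6
   vertex 4.3 3.7 3.2
  endloop
 endfacet
 facet normal 0.896 -0.192 0.400
  outer loop
   vertex 3.6 2.1 4.0
   vertex 4.3 3.7 3.2
   vertex 3.8 4.7 4.8
  endloop
 endfacet
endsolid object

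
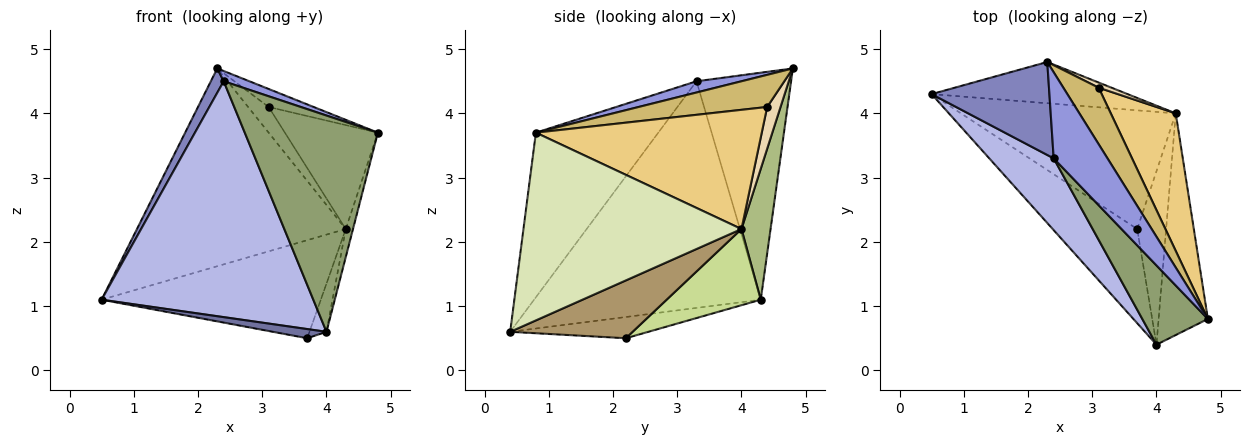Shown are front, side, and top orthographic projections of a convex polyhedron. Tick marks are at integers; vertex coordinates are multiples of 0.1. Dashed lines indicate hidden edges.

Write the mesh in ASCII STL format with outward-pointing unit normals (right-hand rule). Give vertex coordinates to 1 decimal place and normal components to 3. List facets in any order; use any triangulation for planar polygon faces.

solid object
 facet normal -0.243 -0.094 -0.966
  outer loop
   vertex 4.0 0.4 0.6
   vertex 0.5 4.3 1.1
   vertex 3.7 2.2 0.5
  endloop
 endfacet
 facet normal -0.881 -0.120 0.457
  outer loop
   vertex 2.4 3.3 4.5
   vertex 2.3 4.8 4.7
   vertex 0.5 4.3 1.1
  endloop
 endfacet
 facet normal 0.203 -0.116 0.972
  outer loop
   vertex 2.4 3.3 4.5
   vertex 4.8 0.8 3.7
   vertex 2.3 4.8 4.7
  endloop
 endfacet
 facet normal -0.716 -0.668 0.203
  outer loop
   vertex 2.4 3.3 4.5
   vertex 0.5 4.3 1.1
   vertex 4.0 0.4 0.6
  endloop
 endfacet
 facet normal -0.654 -0.711 0.260
  outer loop
   vertex 2.4 3.3 4.5
   vertex 4.0 0.4 0.6
   vertex 4.8 0.8 3.7
  endloop
 endfacet
 facet normal 0.135 0.970 -0.202
  outer loop
   vertex 4.3 4.0 2.2
   vertex 0.5 4.3 1.1
   vertex 2.3 4.8 4.7
  endloop
 endfacet
 facet normal 0.264 0.614 -0.744
  outer loop
   vertex 4.3 4.0 2.2
   vertex 3.7 2.2 0.5
   vertex 0.5 4.3 1.1
  endloop
 endfacet
 facet normal 0.967 0.032 -0.254
  outer loop
   vertex 4.3 4.0 2.2
   vertex 4.8 0.8 3.7
   vertex 4.0 0.4 0.6
  endloop
 endfacet
 facet normal 0.888 0.123 -0.444
  outer loop
   vertex 4.3 4.0 2.2
   vertex 4.0 0.4 0.6
   vertex 3.7 2.2 0.5
  endloop
 endfacet
 facet normal 0.655 0.229 0.720
  outer loop
   vertex 3.1 4.4 4.1
   vertex 2.3 4.8 4.7
   vertex 4.8 0.8 3.7
  endloop
 endfacet
 facet normal 0.826 0.340 0.450
  outer loop
   vertex 3.1 4.4 4.1
   vertex 4.8 0.8 3.7
   vertex 4.3 4.0 2.2
  endloop
 endfacet
 facet normal 0.537 0.827 0.165
  outer loop
   vertex 3.1 4.4 4.1
   vertex 4.3 4.0 2.2
   vertex 2.3 4.8 4.7
  endloop
 endfacet
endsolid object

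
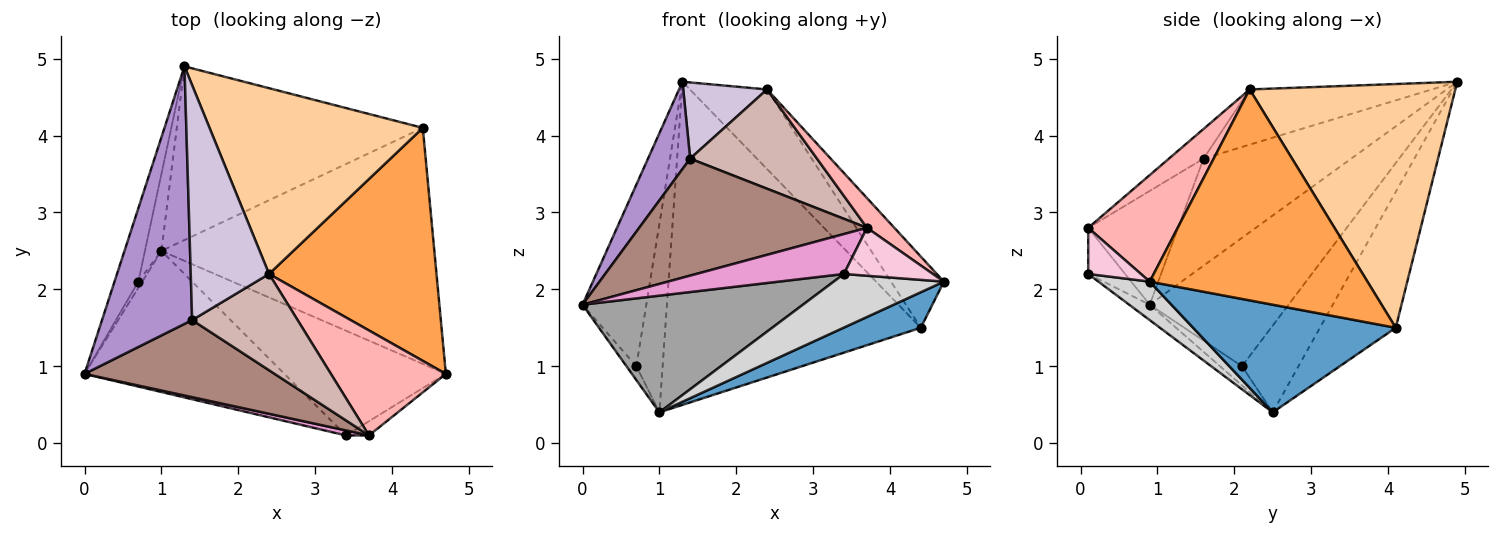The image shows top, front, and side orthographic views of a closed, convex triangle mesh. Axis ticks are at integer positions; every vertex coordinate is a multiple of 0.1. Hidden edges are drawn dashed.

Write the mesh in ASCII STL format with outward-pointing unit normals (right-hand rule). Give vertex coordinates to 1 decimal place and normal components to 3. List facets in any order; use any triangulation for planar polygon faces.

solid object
 facet normal 0.363 -0.139 -0.921
  outer loop
   vertex 4.4 4.1 1.5
   vertex 4.7 0.9 2.1
   vertex 1.0 2.5 0.4
  endloop
 endfacet
 facet normal -0.253 0.852 -0.458
  outer loop
   vertex 4.4 4.1 1.5
   vertex 1.0 2.5 0.4
   vertex 1.3 4.9 4.7
  endloop
 endfacet
 facet normal 0.769 0.187 0.611
  outer loop
   vertex 2.4 2.2 4.6
   vertex 4.7 0.9 2.1
   vertex 4.4 4.1 1.5
  endloop
 endfacet
 facet normal 0.724 0.272 0.634
  outer loop
   vertex 2.4 2.2 4.6
   vertex 4.4 4.1 1.5
   vertex 1.3 4.9 4.7
  endloop
 endfacet
 facet normal -0.896 0.412 -0.166
  outer loop
   vertex 0.7 2.1 1.0
   vertex 0.0 0.9 1.8
   vertex 1.3 4.9 4.7
  endloop
 endfacet
 facet normal -0.897 0.404 -0.179
  outer loop
   vertex 0.7 2.1 1.0
   vertex 1.0 2.5 0.4
   vertex 0.0 0.9 1.8
  endloop
 endfacet
 facet normal -0.894 0.416 -0.170
  outer loop
   vertex 0.7 2.1 1.0
   vertex 1.3 4.9 4.7
   vertex 1.0 2.5 0.4
  endloop
 endfacet
 facet normal 0.666 -0.204 0.718
  outer loop
   vertex 3.7 0.1 2.8
   vertex 4.7 0.9 2.1
   vertex 2.4 2.2 4.6
  endloop
 endfacet
 facet normal -0.747 -0.213 0.629
  outer loop
   vertex 1.4 1.6 3.7
   vertex 1.3 4.9 4.7
   vertex 0.0 0.9 1.8
  endloop
 endfacet
 facet normal -0.557 -0.256 0.790
  outer loop
   vertex 1.4 1.6 3.7
   vertex 2.4 2.2 4.6
   vertex 1.3 4.9 4.7
  endloop
 endfacet
 facet normal -0.313 -0.793 0.523
  outer loop
   vertex 1.4 1.6 3.7
   vertex 0.0 0.9 1.8
   vertex 3.7 0.1 2.8
  endloop
 endfacet
 facet normal -0.192 -0.705 0.683
  outer loop
   vertex 1.4 1.6 3.7
   vertex 3.7 0.1 2.8
   vertex 2.4 2.2 4.6
  endloop
 endfacet
 facet normal -0.241 -0.963 0.120
  outer loop
   vertex 3.4 0.1 2.2
   vertex 3.7 0.1 2.8
   vertex 0.0 0.9 1.8
  endloop
 endfacet
 facet normal 0.494 -0.834 -0.247
  outer loop
   vertex 3.4 0.1 2.2
   vertex 4.7 0.9 2.1
   vertex 3.7 0.1 2.8
  endloop
 endfacet
 facet normal -0.059 -0.636 -0.769
  outer loop
   vertex 3.4 0.1 2.2
   vertex 0.0 0.9 1.8
   vertex 1.0 2.5 0.4
  endloop
 endfacet
 facet normal 0.207 -0.446 -0.871
  outer loop
   vertex 3.4 0.1 2.2
   vertex 1.0 2.5 0.4
   vertex 4.7 0.9 2.1
  endloop
 endfacet
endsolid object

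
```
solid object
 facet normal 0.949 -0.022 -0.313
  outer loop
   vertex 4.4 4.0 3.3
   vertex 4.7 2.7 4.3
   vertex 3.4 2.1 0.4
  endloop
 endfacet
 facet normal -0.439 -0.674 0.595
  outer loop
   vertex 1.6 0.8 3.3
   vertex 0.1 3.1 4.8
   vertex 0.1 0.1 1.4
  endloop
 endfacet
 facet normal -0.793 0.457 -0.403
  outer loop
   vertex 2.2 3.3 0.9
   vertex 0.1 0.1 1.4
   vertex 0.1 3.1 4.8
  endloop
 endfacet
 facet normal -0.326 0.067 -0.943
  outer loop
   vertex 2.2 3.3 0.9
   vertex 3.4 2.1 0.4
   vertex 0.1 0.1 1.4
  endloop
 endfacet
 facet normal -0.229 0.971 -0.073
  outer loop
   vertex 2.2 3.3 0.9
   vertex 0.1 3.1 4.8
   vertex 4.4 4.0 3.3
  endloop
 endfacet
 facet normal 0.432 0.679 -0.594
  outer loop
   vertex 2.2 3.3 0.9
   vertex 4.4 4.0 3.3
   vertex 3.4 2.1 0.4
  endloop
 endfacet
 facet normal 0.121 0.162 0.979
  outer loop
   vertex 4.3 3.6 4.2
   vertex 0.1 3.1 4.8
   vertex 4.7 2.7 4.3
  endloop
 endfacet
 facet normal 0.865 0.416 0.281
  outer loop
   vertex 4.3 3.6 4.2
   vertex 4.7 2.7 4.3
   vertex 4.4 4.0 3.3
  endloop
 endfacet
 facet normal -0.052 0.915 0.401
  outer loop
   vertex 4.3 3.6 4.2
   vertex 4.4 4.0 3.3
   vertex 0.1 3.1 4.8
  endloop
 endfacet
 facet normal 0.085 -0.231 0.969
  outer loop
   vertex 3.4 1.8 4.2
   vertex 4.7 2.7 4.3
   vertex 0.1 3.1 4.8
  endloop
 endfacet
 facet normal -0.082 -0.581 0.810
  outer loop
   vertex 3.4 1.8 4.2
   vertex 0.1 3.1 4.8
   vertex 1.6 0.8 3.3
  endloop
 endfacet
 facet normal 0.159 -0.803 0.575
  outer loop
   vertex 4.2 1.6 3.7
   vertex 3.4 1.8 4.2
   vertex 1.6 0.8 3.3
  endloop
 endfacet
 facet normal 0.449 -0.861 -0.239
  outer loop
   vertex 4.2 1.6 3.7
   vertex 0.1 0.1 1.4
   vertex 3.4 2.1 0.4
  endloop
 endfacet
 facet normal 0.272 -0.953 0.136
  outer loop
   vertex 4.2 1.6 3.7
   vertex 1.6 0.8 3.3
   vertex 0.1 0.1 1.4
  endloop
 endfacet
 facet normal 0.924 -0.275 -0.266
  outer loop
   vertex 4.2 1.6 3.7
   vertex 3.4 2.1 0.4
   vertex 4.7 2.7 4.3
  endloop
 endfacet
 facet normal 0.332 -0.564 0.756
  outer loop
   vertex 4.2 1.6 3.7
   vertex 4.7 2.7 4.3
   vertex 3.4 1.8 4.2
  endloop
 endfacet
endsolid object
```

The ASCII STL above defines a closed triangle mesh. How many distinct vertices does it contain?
10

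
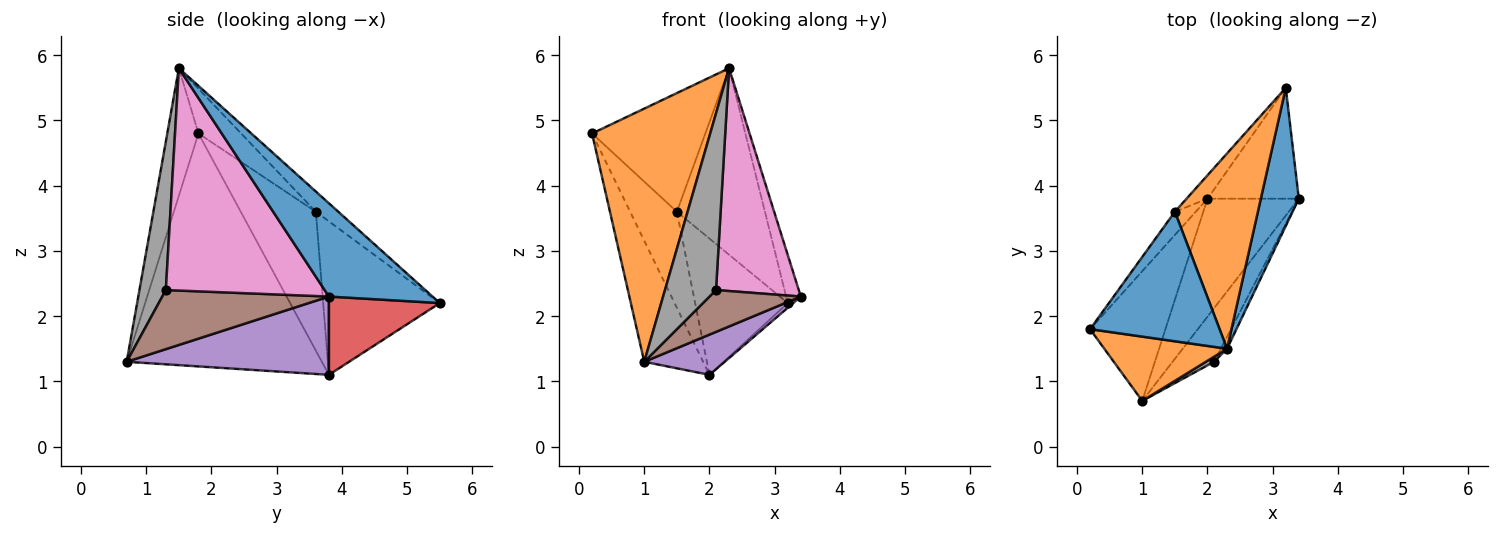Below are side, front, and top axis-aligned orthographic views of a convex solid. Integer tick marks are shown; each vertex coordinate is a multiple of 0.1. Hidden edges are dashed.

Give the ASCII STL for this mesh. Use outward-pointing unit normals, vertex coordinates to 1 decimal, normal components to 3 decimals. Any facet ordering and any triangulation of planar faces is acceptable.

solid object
 facet normal 0.918 0.130 0.374
  outer loop
   vertex 2.3 1.5 5.8
   vertex 3.4 3.8 2.3
   vertex 3.2 5.5 2.2
  endloop
 endfacet
 facet normal -0.248 -0.939 0.238
  outer loop
   vertex 2.3 1.5 5.8
   vertex 0.2 1.8 4.8
   vertex 1.0 0.7 1.3
  endloop
 endfacet
 facet normal -0.915 0.276 -0.296
  outer loop
   vertex 2.0 3.8 1.1
   vertex 1.0 0.7 1.3
   vertex 0.2 1.8 4.8
  endloop
 endfacet
 facet normal 0.650 0.032 -0.759
  outer loop
   vertex 2.0 3.8 1.1
   vertex 3.2 5.5 2.2
   vertex 3.4 3.8 2.3
  endloop
 endfacet
 facet normal 0.630 -0.251 -0.735
  outer loop
   vertex 2.0 3.8 1.1
   vertex 3.4 3.8 2.3
   vertex 1.0 0.7 1.3
  endloop
 endfacet
 facet normal 0.747 -0.409 -0.524
  outer loop
   vertex 2.1 1.3 2.4
   vertex 1.0 0.7 1.3
   vertex 3.4 3.8 2.3
  endloop
 endfacet
 facet normal 0.887 -0.462 -0.025
  outer loop
   vertex 2.1 1.3 2.4
   vertex 3.4 3.8 2.3
   vertex 2.3 1.5 5.8
  endloop
 endfacet
 facet normal 0.459 -0.888 0.025
  outer loop
   vertex 2.1 1.3 2.4
   vertex 2.3 1.5 5.8
   vertex 1.0 0.7 1.3
  endloop
 endfacet
 facet normal -0.842 0.524 -0.127
  outer loop
   vertex 1.5 3.6 3.6
   vertex 2.0 3.8 1.1
   vertex 0.2 1.8 4.8
  endloop
 endfacet
 facet normal -0.779 0.618 -0.106
  outer loop
   vertex 1.5 3.6 3.6
   vertex 3.2 5.5 2.2
   vertex 2.0 3.8 1.1
  endloop
 endfacet
 facet normal -0.247 0.655 0.715
  outer loop
   vertex 1.5 3.6 3.6
   vertex 0.2 1.8 4.8
   vertex 2.3 1.5 5.8
  endloop
 endfacet
 facet normal -0.174 0.680 0.712
  outer loop
   vertex 1.5 3.6 3.6
   vertex 2.3 1.5 5.8
   vertex 3.2 5.5 2.2
  endloop
 endfacet
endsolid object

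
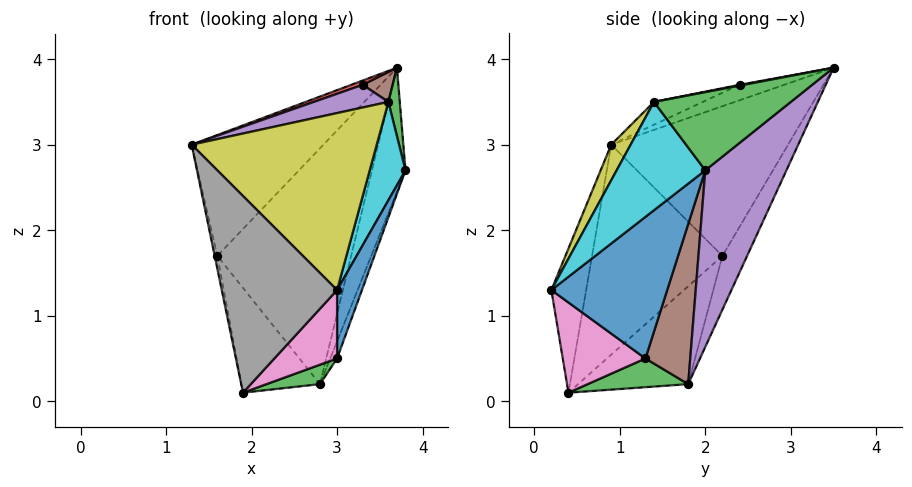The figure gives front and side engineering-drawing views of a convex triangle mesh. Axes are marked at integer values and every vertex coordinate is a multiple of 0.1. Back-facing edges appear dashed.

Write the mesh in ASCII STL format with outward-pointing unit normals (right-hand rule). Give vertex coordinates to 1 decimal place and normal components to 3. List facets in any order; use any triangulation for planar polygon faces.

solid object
 facet normal -0.741 0.552 0.381
  outer loop
   vertex 1.6 2.2 1.7
   vertex 1.3 0.9 3.0
   vertex 3.7 3.5 3.9
  endloop
 endfacet
 facet normal -0.978 0.020 -0.206
  outer loop
   vertex 1.6 2.2 1.7
   vertex 1.9 0.4 0.1
   vertex 1.3 0.9 3.0
  endloop
 endfacet
 facet normal 0.980 -0.082 0.184
  outer loop
   vertex 3.6 1.4 3.5
   vertex 3.8 2.0 2.7
   vertex 3.7 3.5 3.9
  endloop
 endfacet
 facet normal -0.281 -0.072 0.957
  outer loop
   vertex 3.3 2.4 3.7
   vertex 3.7 3.5 3.9
   vertex 1.3 0.9 3.0
  endloop
 endfacet
 facet normal -0.156 -0.239 0.958
  outer loop
   vertex 3.3 2.4 3.7
   vertex 1.3 0.9 3.0
   vertex 3.6 1.4 3.5
  endloop
 endfacet
 facet normal 0.027 -0.188 0.982
  outer loop
   vertex 3.3 2.4 3.7
   vertex 3.6 1.4 3.5
   vertex 3.7 3.5 3.9
  endloop
 endfacet
 facet normal 0.613 -0.465 -0.639
  outer loop
   vertex 3.0 0.2 1.3
   vertex 1.9 0.4 0.1
   vertex 3.0 1.3 0.5
  endloop
 endfacet
 facet normal -0.287 -0.952 0.105
  outer loop
   vertex 3.0 0.2 1.3
   vertex 1.3 0.9 3.0
   vertex 1.9 0.4 0.1
  endloop
 endfacet
 facet normal 0.093 -0.885 0.457
  outer loop
   vertex 3.0 0.2 1.3
   vertex 3.6 1.4 3.5
   vertex 1.3 0.9 3.0
  endloop
 endfacet
 facet normal 0.926 -0.374 -0.049
  outer loop
   vertex 3.0 0.2 1.3
   vertex 3.8 2.0 2.7
   vertex 3.6 1.4 3.5
  endloop
 endfacet
 facet normal 0.939 -0.202 -0.277
  outer loop
   vertex 3.0 0.2 1.3
   vertex 3.0 1.3 0.5
   vertex 3.8 2.0 2.7
  endloop
 endfacet
 facet normal -0.634 0.452 -0.628
  outer loop
   vertex 2.8 1.8 0.2
   vertex 1.9 0.4 0.1
   vertex 1.6 2.2 1.7
  endloop
 endfacet
 facet normal 0.520 -0.277 -0.808
  outer loop
   vertex 2.8 1.8 0.2
   vertex 3.0 1.3 0.5
   vertex 1.9 0.4 0.1
  endloop
 endfacet
 facet normal -0.168 0.911 -0.377
  outer loop
   vertex 2.8 1.8 0.2
   vertex 1.6 2.2 1.7
   vertex 3.7 3.5 3.9
  endloop
 endfacet
 facet normal 0.858 0.354 -0.372
  outer loop
   vertex 2.8 1.8 0.2
   vertex 3.7 3.5 3.9
   vertex 3.8 2.0 2.7
  endloop
 endfacet
 facet normal 0.915 0.140 -0.377
  outer loop
   vertex 2.8 1.8 0.2
   vertex 3.8 2.0 2.7
   vertex 3.0 1.3 0.5
  endloop
 endfacet
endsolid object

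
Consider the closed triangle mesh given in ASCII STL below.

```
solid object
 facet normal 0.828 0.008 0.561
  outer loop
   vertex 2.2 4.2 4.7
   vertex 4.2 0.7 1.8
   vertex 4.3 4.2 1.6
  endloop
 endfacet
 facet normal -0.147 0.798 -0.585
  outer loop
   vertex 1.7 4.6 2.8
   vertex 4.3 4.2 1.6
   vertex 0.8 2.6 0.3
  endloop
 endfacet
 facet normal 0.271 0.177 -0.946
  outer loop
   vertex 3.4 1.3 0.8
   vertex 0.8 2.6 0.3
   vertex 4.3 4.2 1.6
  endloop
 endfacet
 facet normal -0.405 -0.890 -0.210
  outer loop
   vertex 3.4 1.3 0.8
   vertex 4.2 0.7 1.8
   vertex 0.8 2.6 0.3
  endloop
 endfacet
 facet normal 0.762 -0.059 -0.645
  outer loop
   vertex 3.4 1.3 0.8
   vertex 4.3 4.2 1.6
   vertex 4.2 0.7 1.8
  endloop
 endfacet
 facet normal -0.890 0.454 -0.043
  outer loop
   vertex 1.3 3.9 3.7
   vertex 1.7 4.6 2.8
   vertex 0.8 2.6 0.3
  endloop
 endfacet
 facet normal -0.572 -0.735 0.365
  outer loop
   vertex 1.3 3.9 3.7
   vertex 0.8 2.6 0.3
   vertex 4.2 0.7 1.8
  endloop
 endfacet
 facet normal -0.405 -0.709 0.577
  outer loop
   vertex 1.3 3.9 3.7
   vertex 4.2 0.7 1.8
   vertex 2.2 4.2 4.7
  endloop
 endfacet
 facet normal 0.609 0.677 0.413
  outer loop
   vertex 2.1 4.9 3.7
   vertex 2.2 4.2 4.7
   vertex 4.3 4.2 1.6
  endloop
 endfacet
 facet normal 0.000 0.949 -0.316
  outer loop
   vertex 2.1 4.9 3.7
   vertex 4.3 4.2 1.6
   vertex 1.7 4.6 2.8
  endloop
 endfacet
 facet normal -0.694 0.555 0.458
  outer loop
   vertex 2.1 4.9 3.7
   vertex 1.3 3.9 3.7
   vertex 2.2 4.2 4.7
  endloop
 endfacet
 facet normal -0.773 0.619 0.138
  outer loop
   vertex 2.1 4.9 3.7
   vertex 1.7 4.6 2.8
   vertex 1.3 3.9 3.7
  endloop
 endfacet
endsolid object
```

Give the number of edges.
18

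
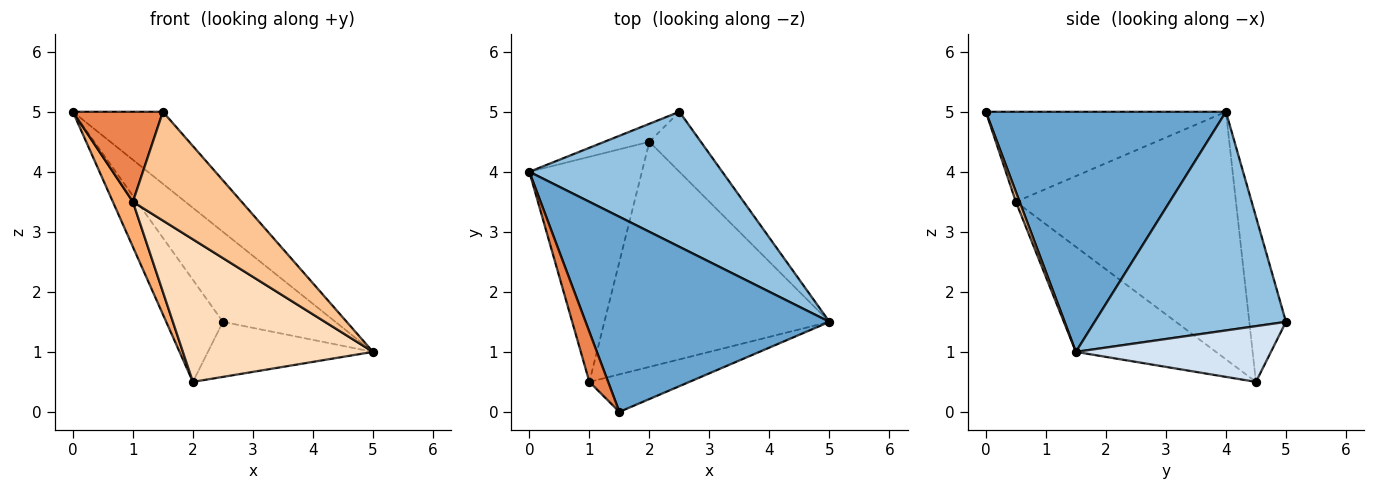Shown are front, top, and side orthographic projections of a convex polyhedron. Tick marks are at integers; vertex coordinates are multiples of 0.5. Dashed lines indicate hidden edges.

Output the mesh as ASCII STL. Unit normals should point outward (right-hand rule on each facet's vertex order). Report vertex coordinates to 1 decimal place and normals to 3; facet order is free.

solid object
 facet normal 0.679 0.254 0.689
  outer loop
   vertex 1.5 0.0 5.0
   vertex 5.0 1.5 1.0
   vertex 0.0 4.0 5.0
  endloop
 endfacet
 facet normal 0.686 0.404 0.605
  outer loop
   vertex 2.5 5.0 1.5
   vertex 0.0 4.0 5.0
   vertex 5.0 1.5 1.0
  endloop
 endfacet
 facet normal -0.537 0.831 -0.147
  outer loop
   vertex 2.5 5.0 1.5
   vertex 2.0 4.5 0.5
   vertex 0.0 4.0 5.0
  endloop
 endfacet
 facet normal 0.624 0.528 -0.576
  outer loop
   vertex 2.5 5.0 1.5
   vertex 5.0 1.5 1.0
   vertex 2.0 4.5 0.5
  endloop
 endfacet
 facet normal -0.919 -0.345 0.191
  outer loop
   vertex 1.0 0.5 3.5
   vertex 1.5 0.0 5.0
   vertex 0.0 4.0 5.0
  endloop
 endfacet
 facet normal -0.907 -0.082 -0.412
  outer loop
   vertex 1.0 0.5 3.5
   vertex 0.0 4.0 5.0
   vertex 2.0 4.5 0.5
  endloop
 endfacet
 facet normal 0.033 -0.945 -0.326
  outer loop
   vertex 1.0 0.5 3.5
   vertex 5.0 1.5 1.0
   vertex 1.5 0.0 5.0
  endloop
 endfacet
 facet normal -0.367 -0.498 -0.786
  outer loop
   vertex 1.0 0.5 3.5
   vertex 2.0 4.5 0.5
   vertex 5.0 1.5 1.0
  endloop
 endfacet
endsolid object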